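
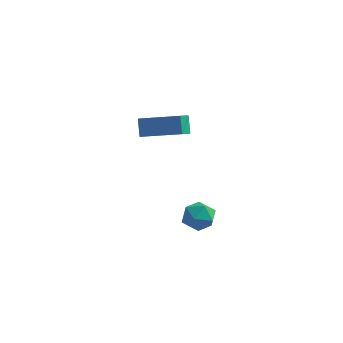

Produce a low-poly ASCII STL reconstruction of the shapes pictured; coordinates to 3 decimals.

solid 
facet normal -0.287 0.421 0.860
outer loop
vertex -5.015 2.359 -0.386
vertex -3.063 2.539 0.177
vertex -4.981 3.118 -0.746
endloop
endfacet
facet normal -0.957 -0.088 -0.276
outer loop
vertex -4.697 2.701 -1.597
vertex -5.015 2.359 -0.386
vertex -4.981 3.118 -0.746
endloop
endfacet
facet normal -0.287 0.421 0.860
outer loop
vertex -4.981 3.118 -0.746
vertex -3.063 2.539 0.177
vertex -3.029 3.298 -0.183
endloop
endfacet
facet normal 0.040 0.903 -0.429
outer loop
vertex -3.029 3.298 -0.183
vertex -4.697 2.701 -1.597
vertex -4.981 3.118 -0.746
endloop
endfacet
facet normal -0.040 -0.903 0.429
outer loop
vertex -5.015 2.359 -0.386
vertex -2.779 2.122 -0.674
vertex -3.063 2.539 0.177
endloop
endfacet
facet normal -0.957 -0.088 -0.276
outer loop
vertex -4.731 1.942 -1.237
vertex -5.015 2.359 -0.386
vertex -4.697 2.701 -1.597
endloop
endfacet
facet normal -0.040 -0.903 0.429
outer loop
vertex -4.731 1.942 -1.237
vertex -2.779 2.122 -0.674
vertex -5.015 2.359 -0.386
endloop
endfacet
facet normal 0.957 0.088 0.276
outer loop
vertex -3.063 2.539 0.177
vertex -2.779 2.122 -0.674
vertex -3.029 3.298 -0.183
endloop
endfacet
facet normal 0.040 0.903 -0.429
outer loop
vertex -2.745 2.881 -1.034
vertex -4.697 2.701 -1.597
vertex -3.029 3.298 -0.183
endloop
endfacet
facet normal 0.957 0.088 0.276
outer loop
vertex -3.029 3.298 -0.183
vertex -2.779 2.122 -0.674
vertex -2.745 2.881 -1.034
endloop
endfacet
facet normal 0.287 -0.421 -0.860
outer loop
vertex -2.745 2.881 -1.034
vertex -4.731 1.942 -1.237
vertex -4.697 2.701 -1.597
endloop
endfacet
facet normal 0.287 -0.421 -0.860
outer loop
vertex -2.779 2.122 -0.674
vertex -4.731 1.942 -1.237
vertex -2.745 2.881 -1.034
endloop
endfacet
facet normal -0.587 0.806 0.075
outer loop
vertex 0.218 -2.346 -2.226
vertex -0.383 -2.804 -2.0
vertex 0.105 -2.499 -1.461
endloop
endfacet
facet normal 0.094 0.973 0.209
outer loop
vertex 0.218 -2.346 -2.226
vertex 0.105 -2.499 -1.461
vertex 0.834 -2.505 -1.761
endloop
endfacet
facet normal 0.481 0.798 -0.364
outer loop
vertex 0.218 -2.346 -2.226
vertex 0.834 -2.505 -1.761
vertex 0.798 -2.814 -2.485
endloop
endfacet
facet normal 0.040 0.521 -0.853
outer loop
vertex 0.218 -2.346 -2.226
vertex 0.798 -2.814 -2.485
vertex 0.046 -2.999 -2.633
endloop
endfacet
facet normal -0.620 0.526 -0.582
outer loop
vertex 0.218 -2.346 -2.226
vertex 0.046 -2.999 -2.633
vertex -0.383 -2.804 -2.0
endloop
endfacet
facet normal 0.316 0.574 0.756
outer loop
vertex 0.834 -2.505 -1.761
vertex 0.105 -2.499 -1.461
vertex 0.614 -3.061 -1.247
endloop
endfacet
facet normal -0.785 0.303 0.540
outer loop
vertex 0.105 -2.499 -1.461
vertex -0.383 -2.804 -2.0
vertex -0.138 -3.246 -1.395
endloop
endfacet
facet normal -0.839 -0.151 -0.522
outer loop
vertex -0.383 -2.804 -2.0
vertex 0.046 -2.999 -2.633
vertex -0.174 -3.555 -2.119
endloop
endfacet
facet normal 0.228 -0.159 -0.961
outer loop
vertex 0.046 -2.999 -2.633
vertex 0.798 -2.814 -2.485
vertex 0.555 -3.561 -2.419
endloop
endfacet
facet normal 0.942 0.289 -0.170
outer loop
vertex 0.798 -2.814 -2.485
vertex 0.834 -2.505 -1.761
vertex 1.043 -3.256 -1.88
endloop
endfacet
facet normal -0.040 -0.521 0.853
outer loop
vertex 0.442 -3.714 -1.654
vertex 0.614 -3.061 -1.247
vertex -0.138 -3.246 -1.395
endloop
endfacet
facet normal -0.481 -0.798 0.364
outer loop
vertex 0.442 -3.714 -1.654
vertex -0.138 -3.246 -1.395
vertex -0.174 -3.555 -2.119
endloop
endfacet
facet normal -0.094 -0.973 -0.209
outer loop
vertex 0.442 -3.714 -1.654
vertex -0.174 -3.555 -2.119
vertex 0.555 -3.561 -2.419
endloop
endfacet
facet normal 0.587 -0.806 -0.075
outer loop
vertex 0.442 -3.714 -1.654
vertex 0.555 -3.561 -2.419
vertex 1.043 -3.256 -1.88
endloop
endfacet
facet normal 0.620 -0.526 0.582
outer loop
vertex 0.442 -3.714 -1.654
vertex 1.043 -3.256 -1.88
vertex 0.614 -3.061 -1.247
endloop
endfacet
facet normal -0.228 0.159 0.961
outer loop
vertex -0.138 -3.246 -1.395
vertex 0.614 -3.061 -1.247
vertex 0.105 -2.499 -1.461
endloop
endfacet
facet normal -0.942 -0.289 0.170
outer loop
vertex -0.174 -3.555 -2.119
vertex -0.138 -3.246 -1.395
vertex -0.383 -2.804 -2.0
endloop
endfacet
facet normal -0.316 -0.574 -0.756
outer loop
vertex 0.555 -3.561 -2.419
vertex -0.174 -3.555 -2.119
vertex 0.046 -2.999 -2.633
endloop
endfacet
facet normal 0.785 -0.303 -0.540
outer loop
vertex 1.043 -3.256 -1.88
vertex 0.555 -3.561 -2.419
vertex 0.798 -2.814 -2.485
endloop
endfacet
facet normal 0.839 0.151 0.522
outer loop
vertex 0.614 -3.061 -1.247
vertex 1.043 -3.256 -1.88
vertex 0.834 -2.505 -1.761
endloop
endfacet

endsolid


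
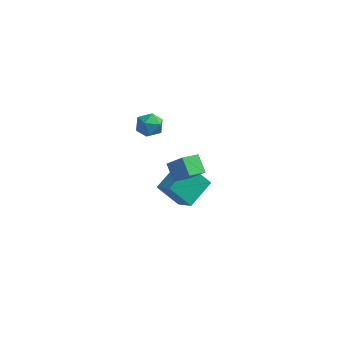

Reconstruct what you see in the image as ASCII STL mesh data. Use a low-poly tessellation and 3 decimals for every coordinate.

solid 
facet normal -0.719 0.038 0.694
outer loop
vertex -1.12 2.164 -3.057
vertex -0.365 3.895 -2.369
vertex -2.126 3.035 -4.147
endloop
endfacet
facet normal -0.375 -0.861 -0.342
outer loop
vertex -0.795 2.965 -5.431
vertex -1.12 2.164 -3.057
vertex -2.126 3.035 -4.147
endloop
endfacet
facet normal -0.719 0.038 0.694
outer loop
vertex -2.126 3.035 -4.147
vertex -0.365 3.895 -2.369
vertex -1.37 4.767 -3.459
endloop
endfacet
facet normal -0.585 0.507 -0.634
outer loop
vertex -1.37 4.767 -3.459
vertex -0.795 2.965 -5.431
vertex -2.126 3.035 -4.147
endloop
endfacet
facet normal 0.585 -0.507 0.634
outer loop
vertex -1.12 2.164 -3.057
vertex 0.966 3.825 -3.653
vertex -0.365 3.895 -2.369
endloop
endfacet
facet normal -0.376 -0.861 -0.342
outer loop
vertex 0.21 2.093 -4.341
vertex -1.12 2.164 -3.057
vertex -0.795 2.965 -5.431
endloop
endfacet
facet normal 0.585 -0.507 0.634
outer loop
vertex 0.21 2.093 -4.341
vertex 0.966 3.825 -3.653
vertex -1.12 2.164 -3.057
endloop
endfacet
facet normal 0.376 0.861 0.343
outer loop
vertex -0.365 3.895 -2.369
vertex 0.966 3.825 -3.653
vertex -1.37 4.767 -3.459
endloop
endfacet
facet normal -0.585 0.507 -0.634
outer loop
vertex -0.04 4.696 -4.743
vertex -0.795 2.965 -5.431
vertex -1.37 4.767 -3.459
endloop
endfacet
facet normal 0.376 0.861 0.342
outer loop
vertex -1.37 4.767 -3.459
vertex 0.966 3.825 -3.653
vertex -0.04 4.696 -4.743
endloop
endfacet
facet normal 0.719 -0.038 -0.694
outer loop
vertex -0.04 4.696 -4.743
vertex 0.21 2.093 -4.341
vertex -0.795 2.965 -5.431
endloop
endfacet
facet normal 0.719 -0.038 -0.694
outer loop
vertex 0.966 3.825 -3.653
vertex 0.21 2.093 -4.341
vertex -0.04 4.696 -4.743
endloop
endfacet
facet normal -0.506 0.644 0.574
outer loop
vertex 0.198 0.05 2.531
vertex 0.869 1.028 2.025
vertex -0.731 0.184 1.561
endloop
endfacet
facet normal -0.520 -0.759 0.393
outer loop
vertex -0.109 -0.608 0.855
vertex 0.198 0.05 2.531
vertex -0.731 0.184 1.561
endloop
endfacet
facet normal -0.506 0.644 0.574
outer loop
vertex -0.731 0.184 1.561
vertex 0.869 1.028 2.025
vertex -0.06 1.163 1.054
endloop
endfacet
facet normal -0.688 0.100 -0.718
outer loop
vertex -0.06 1.163 1.054
vertex -0.109 -0.608 0.855
vertex -0.731 0.184 1.561
endloop
endfacet
facet normal 0.688 -0.100 0.719
outer loop
vertex 0.198 0.05 2.531
vertex 1.491 0.236 1.319
vertex 0.869 1.028 2.025
endloop
endfacet
facet normal -0.521 -0.758 0.393
outer loop
vertex 0.82 -0.743 1.826
vertex 0.198 0.05 2.531
vertex -0.109 -0.608 0.855
endloop
endfacet
facet normal 0.688 -0.099 0.719
outer loop
vertex 0.82 -0.743 1.826
vertex 1.491 0.236 1.319
vertex 0.198 0.05 2.531
endloop
endfacet
facet normal 0.520 0.758 -0.392
outer loop
vertex 0.869 1.028 2.025
vertex 1.491 0.236 1.319
vertex -0.06 1.163 1.054
endloop
endfacet
facet normal -0.688 0.100 -0.719
outer loop
vertex 0.562 0.37 0.349
vertex -0.109 -0.608 0.855
vertex -0.06 1.163 1.054
endloop
endfacet
facet normal 0.520 0.758 -0.394
outer loop
vertex -0.06 1.163 1.054
vertex 1.491 0.236 1.319
vertex 0.562 0.37 0.349
endloop
endfacet
facet normal 0.506 -0.644 -0.574
outer loop
vertex 0.562 0.37 0.349
vertex 0.82 -0.743 1.826
vertex -0.109 -0.608 0.855
endloop
endfacet
facet normal 0.506 -0.644 -0.574
outer loop
vertex 1.491 0.236 1.319
vertex 0.82 -0.743 1.826
vertex 0.562 0.37 0.349
endloop
endfacet
facet normal -0.418 0.766 -0.489
outer loop
vertex -2.011 2.169 2.735
vertex -2.823 1.864 2.951
vertex -2.403 2.438 3.492
endloop
endfacet
facet normal 0.218 0.950 -0.225
outer loop
vertex -2.011 2.169 2.735
vertex -2.403 2.438 3.492
vertex -1.532 2.237 3.487
endloop
endfacet
facet normal 0.707 0.504 -0.496
outer loop
vertex -2.011 2.169 2.735
vertex -1.532 2.237 3.487
vertex -1.414 1.537 2.943
endloop
endfacet
facet normal 0.371 0.046 -0.927
outer loop
vertex -2.011 2.169 2.735
vertex -1.414 1.537 2.943
vertex -2.212 1.307 2.612
endloop
endfacet
facet normal -0.323 0.207 -0.923
outer loop
vertex -2.011 2.169 2.735
vertex -2.212 1.307 2.612
vertex -2.823 1.864 2.951
endloop
endfacet
facet normal 0.200 0.853 0.482
outer loop
vertex -1.532 2.237 3.487
vertex -2.403 2.438 3.492
vertex -2.048 1.973 4.168
endloop
endfacet
facet normal -0.830 0.556 0.054
outer loop
vertex -2.403 2.438 3.492
vertex -2.823 1.864 2.951
vertex -2.846 1.743 3.837
endloop
endfacet
facet normal -0.677 -0.348 -0.648
outer loop
vertex -2.823 1.864 2.951
vertex -2.212 1.307 2.612
vertex -2.728 1.043 3.293
endloop
endfacet
facet normal 0.447 -0.610 -0.654
outer loop
vertex -2.212 1.307 2.612
vertex -1.414 1.537 2.943
vertex -1.857 0.842 3.288
endloop
endfacet
facet normal 0.990 0.133 0.044
outer loop
vertex -1.414 1.537 2.943
vertex -1.532 2.237 3.487
vertex -1.437 1.416 3.829
endloop
endfacet
facet normal -0.371 -0.046 0.927
outer loop
vertex -2.249 1.111 4.045
vertex -2.048 1.973 4.168
vertex -2.846 1.743 3.837
endloop
endfacet
facet normal -0.707 -0.504 0.496
outer loop
vertex -2.249 1.111 4.045
vertex -2.846 1.743 3.837
vertex -2.728 1.043 3.293
endloop
endfacet
facet normal -0.218 -0.950 0.225
outer loop
vertex -2.249 1.111 4.045
vertex -2.728 1.043 3.293
vertex -1.857 0.842 3.288
endloop
endfacet
facet normal 0.418 -0.766 0.489
outer loop
vertex -2.249 1.111 4.045
vertex -1.857 0.842 3.288
vertex -1.437 1.416 3.829
endloop
endfacet
facet normal 0.323 -0.207 0.923
outer loop
vertex -2.249 1.111 4.045
vertex -1.437 1.416 3.829
vertex -2.048 1.973 4.168
endloop
endfacet
facet normal -0.447 0.610 0.654
outer loop
vertex -2.846 1.743 3.837
vertex -2.048 1.973 4.168
vertex -2.403 2.438 3.492
endloop
endfacet
facet normal -0.990 -0.133 -0.044
outer loop
vertex -2.728 1.043 3.293
vertex -2.846 1.743 3.837
vertex -2.823 1.864 2.951
endloop
endfacet
facet normal -0.200 -0.853 -0.482
outer loop
vertex -1.857 0.842 3.288
vertex -2.728 1.043 3.293
vertex -2.212 1.307 2.612
endloop
endfacet
facet normal 0.830 -0.556 -0.054
outer loop
vertex -1.437 1.416 3.829
vertex -1.857 0.842 3.288
vertex -1.414 1.537 2.943
endloop
endfacet
facet normal 0.677 0.348 0.648
outer loop
vertex -2.048 1.973 4.168
vertex -1.437 1.416 3.829
vertex -1.532 2.237 3.487
endloop
endfacet

endsolid


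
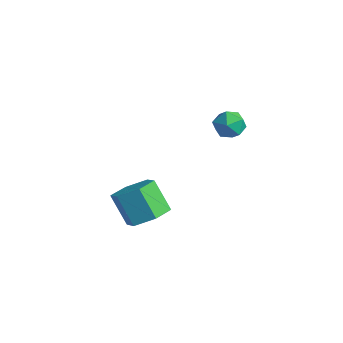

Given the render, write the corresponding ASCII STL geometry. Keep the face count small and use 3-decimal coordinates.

solid 
facet normal 0.586 0.057 -0.808
outer loop
vertex 0.443 -1.446 -2.507
vertex -0.043 -2.05 -2.902
vertex -0.242 -1.208 -2.987
endloop
endfacet
facet normal 0.190 0.960 0.206
outer loop
vertex 0.443 -1.446 -2.507
vertex -0.242 -1.208 -2.987
vertex -0.371 -1.526 -1.383
endloop
endfacet
facet normal 0.191 0.960 0.206
outer loop
vertex -0.371 -1.526 -1.383
vertex -0.242 -1.208 -2.987
vertex -1.056 -1.287 -1.863
endloop
endfacet
facet normal -0.586 -0.057 0.808
outer loop
vertex -0.371 -1.526 -1.383
vertex -1.056 -1.287 -1.863
vertex -0.857 -2.13 -1.778
endloop
endfacet
facet normal 0.586 0.057 -0.808
outer loop
vertex -0.242 -1.208 -2.987
vertex -0.043 -2.05 -2.902
vertex -0.728 -1.812 -3.382
endloop
endfacet
facet normal -0.587 0.718 -0.375
outer loop
vertex -0.242 -1.208 -2.987
vertex -0.728 -1.812 -3.382
vertex -1.056 -1.287 -1.863
endloop
endfacet
facet normal -0.587 0.718 -0.375
outer loop
vertex -1.056 -1.287 -1.863
vertex -0.728 -1.812 -3.382
vertex -1.542 -1.891 -2.258
endloop
endfacet
facet normal -0.586 -0.057 0.808
outer loop
vertex -1.056 -1.287 -1.863
vertex -1.542 -1.891 -2.258
vertex -0.857 -2.13 -1.778
endloop
endfacet
facet normal 0.586 0.057 -0.808
outer loop
vertex -0.728 -1.812 -3.382
vertex -0.043 -2.05 -2.902
vertex -0.529 -2.654 -3.297
endloop
endfacet
facet normal -0.778 -0.242 -0.580
outer loop
vertex -0.728 -1.812 -3.382
vertex -0.529 -2.654 -3.297
vertex -1.542 -1.891 -2.258
endloop
endfacet
facet normal -0.778 -0.242 -0.580
outer loop
vertex -1.542 -1.891 -2.258
vertex -0.529 -2.654 -3.297
vertex -1.343 -2.734 -2.173
endloop
endfacet
facet normal -0.586 -0.057 0.808
outer loop
vertex -1.542 -1.891 -2.258
vertex -1.343 -2.734 -2.173
vertex -0.857 -2.13 -1.778
endloop
endfacet
facet normal 0.586 0.057 -0.808
outer loop
vertex -0.529 -2.654 -3.297
vertex -0.043 -2.05 -2.902
vertex 0.156 -2.893 -2.817
endloop
endfacet
facet normal -0.190 -0.960 -0.206
outer loop
vertex -0.529 -2.654 -3.297
vertex 0.156 -2.893 -2.817
vertex -1.343 -2.734 -2.173
endloop
endfacet
facet normal -0.190 -0.960 -0.205
outer loop
vertex -1.343 -2.734 -2.173
vertex 0.156 -2.893 -2.817
vertex -0.658 -2.972 -1.693
endloop
endfacet
facet normal -0.586 -0.057 0.808
outer loop
vertex -1.343 -2.734 -2.173
vertex -0.658 -2.972 -1.693
vertex -0.857 -2.13 -1.778
endloop
endfacet
facet normal 0.586 0.057 -0.808
outer loop
vertex 0.156 -2.893 -2.817
vertex -0.043 -2.05 -2.902
vertex 0.642 -2.289 -2.422
endloop
endfacet
facet normal 0.587 -0.718 0.375
outer loop
vertex 0.156 -2.893 -2.817
vertex 0.642 -2.289 -2.422
vertex -0.658 -2.972 -1.693
endloop
endfacet
facet normal 0.587 -0.718 0.375
outer loop
vertex -0.658 -2.972 -1.693
vertex 0.642 -2.289 -2.422
vertex -0.172 -2.368 -1.298
endloop
endfacet
facet normal -0.586 -0.057 0.808
outer loop
vertex -0.658 -2.972 -1.693
vertex -0.172 -2.368 -1.298
vertex -0.857 -2.13 -1.778
endloop
endfacet
facet normal 0.586 0.057 -0.808
outer loop
vertex 0.642 -2.289 -2.422
vertex -0.043 -2.05 -2.902
vertex 0.443 -1.446 -2.507
endloop
endfacet
facet normal 0.778 0.242 0.580
outer loop
vertex 0.642 -2.289 -2.422
vertex 0.443 -1.446 -2.507
vertex -0.172 -2.368 -1.298
endloop
endfacet
facet normal 0.778 0.242 0.580
outer loop
vertex -0.172 -2.368 -1.298
vertex 0.443 -1.446 -2.507
vertex -0.371 -1.526 -1.383
endloop
endfacet
facet normal -0.586 -0.057 0.808
outer loop
vertex -0.172 -2.368 -1.298
vertex -0.371 -1.526 -1.383
vertex -0.857 -2.13 -1.778
endloop
endfacet
facet normal -0.728 0.681 0.082
outer loop
vertex 1.191 0.663 1.497
vertex 0.927 0.32 1.998
vertex 1.379 0.789 2.119
endloop
endfacet
facet normal -0.128 0.979 -0.160
outer loop
vertex 1.191 0.663 1.497
vertex 1.379 0.789 2.119
vertex 1.83 0.769 1.635
endloop
endfacet
facet normal 0.058 0.645 -0.762
outer loop
vertex 1.191 0.663 1.497
vertex 1.83 0.769 1.635
vertex 1.658 0.287 1.214
endloop
endfacet
facet normal -0.428 0.141 -0.893
outer loop
vertex 1.191 0.663 1.497
vertex 1.658 0.287 1.214
vertex 1.099 0.01 1.438
endloop
endfacet
facet normal -0.914 0.162 -0.371
outer loop
vertex 1.191 0.663 1.497
vertex 1.099 0.01 1.438
vertex 0.927 0.32 1.998
endloop
endfacet
facet normal 0.386 0.864 0.324
outer loop
vertex 1.83 0.769 1.635
vertex 1.379 0.789 2.119
vertex 1.961 0.49 2.222
endloop
endfacet
facet normal -0.587 0.382 0.714
outer loop
vertex 1.379 0.789 2.119
vertex 0.927 0.32 1.998
vertex 1.402 0.213 2.446
endloop
endfacet
facet normal -0.889 -0.458 -0.019
outer loop
vertex 0.927 0.32 1.998
vertex 1.099 0.01 1.438
vertex 1.23 -0.269 2.025
endloop
endfacet
facet normal -0.101 -0.494 -0.863
outer loop
vertex 1.099 0.01 1.438
vertex 1.658 0.287 1.214
vertex 1.681 -0.289 1.541
endloop
endfacet
facet normal 0.687 0.323 -0.651
outer loop
vertex 1.658 0.287 1.214
vertex 1.83 0.769 1.635
vertex 2.133 0.18 1.662
endloop
endfacet
facet normal 0.428 -0.141 0.893
outer loop
vertex 1.869 -0.163 2.163
vertex 1.961 0.49 2.222
vertex 1.402 0.213 2.446
endloop
endfacet
facet normal -0.058 -0.645 0.762
outer loop
vertex 1.869 -0.163 2.163
vertex 1.402 0.213 2.446
vertex 1.23 -0.269 2.025
endloop
endfacet
facet normal 0.128 -0.979 0.160
outer loop
vertex 1.869 -0.163 2.163
vertex 1.23 -0.269 2.025
vertex 1.681 -0.289 1.541
endloop
endfacet
facet normal 0.728 -0.681 -0.082
outer loop
vertex 1.869 -0.163 2.163
vertex 1.681 -0.289 1.541
vertex 2.133 0.18 1.662
endloop
endfacet
facet normal 0.914 -0.162 0.371
outer loop
vertex 1.869 -0.163 2.163
vertex 2.133 0.18 1.662
vertex 1.961 0.49 2.222
endloop
endfacet
facet normal 0.101 0.494 0.863
outer loop
vertex 1.402 0.213 2.446
vertex 1.961 0.49 2.222
vertex 1.379 0.789 2.119
endloop
endfacet
facet normal -0.687 -0.323 0.651
outer loop
vertex 1.23 -0.269 2.025
vertex 1.402 0.213 2.446
vertex 0.927 0.32 1.998
endloop
endfacet
facet normal -0.386 -0.864 -0.324
outer loop
vertex 1.681 -0.289 1.541
vertex 1.23 -0.269 2.025
vertex 1.099 0.01 1.438
endloop
endfacet
facet normal 0.587 -0.382 -0.714
outer loop
vertex 2.133 0.18 1.662
vertex 1.681 -0.289 1.541
vertex 1.658 0.287 1.214
endloop
endfacet
facet normal 0.889 0.458 0.019
outer loop
vertex 1.961 0.49 2.222
vertex 2.133 0.18 1.662
vertex 1.83 0.769 1.635
endloop
endfacet

endsolid


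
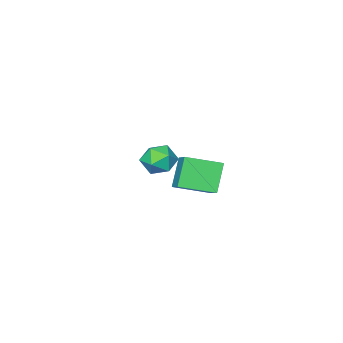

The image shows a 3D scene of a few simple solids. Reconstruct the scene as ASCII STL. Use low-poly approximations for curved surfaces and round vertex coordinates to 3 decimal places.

solid 
facet normal -0.774 0.585 -0.243
outer loop
vertex 2.297 3.665 3.519
vertex 2.913 4.808 4.309
vertex 3.072 4.148 2.217
endloop
endfacet
facet normal -0.406 -0.752 -0.520
outer loop
vertex 4.387 3.152 2.631
vertex 2.297 3.665 3.519
vertex 3.072 4.148 2.217
endloop
endfacet
facet normal -0.773 0.586 -0.243
outer loop
vertex 3.072 4.148 2.217
vertex 2.913 4.808 4.309
vertex 3.688 5.29 3.007
endloop
endfacet
facet normal 0.488 0.303 -0.819
outer loop
vertex 3.688 5.29 3.007
vertex 4.387 3.152 2.631
vertex 3.072 4.148 2.217
endloop
endfacet
facet normal -0.487 -0.303 0.819
outer loop
vertex 2.297 3.665 3.519
vertex 4.228 3.812 4.723
vertex 2.913 4.808 4.309
endloop
endfacet
facet normal -0.405 -0.752 -0.520
outer loop
vertex 3.612 2.67 3.933
vertex 2.297 3.665 3.519
vertex 4.387 3.152 2.631
endloop
endfacet
facet normal -0.487 -0.303 0.819
outer loop
vertex 3.612 2.67 3.933
vertex 4.228 3.812 4.723
vertex 2.297 3.665 3.519
endloop
endfacet
facet normal 0.406 0.752 0.520
outer loop
vertex 2.913 4.808 4.309
vertex 4.228 3.812 4.723
vertex 3.688 5.29 3.007
endloop
endfacet
facet normal 0.487 0.303 -0.819
outer loop
vertex 5.003 4.295 3.421
vertex 4.387 3.152 2.631
vertex 3.688 5.29 3.007
endloop
endfacet
facet normal 0.405 0.752 0.520
outer loop
vertex 3.688 5.29 3.007
vertex 4.228 3.812 4.723
vertex 5.003 4.295 3.421
endloop
endfacet
facet normal 0.773 -0.585 0.244
outer loop
vertex 5.003 4.295 3.421
vertex 3.612 2.67 3.933
vertex 4.387 3.152 2.631
endloop
endfacet
facet normal 0.773 -0.585 0.243
outer loop
vertex 4.228 3.812 4.723
vertex 3.612 2.67 3.933
vertex 5.003 4.295 3.421
endloop
endfacet
facet normal -0.319 0.943 0.097
outer loop
vertex 1.708 -0.378 0.962
vertex 0.887 -0.692 1.313
vertex 1.611 -0.507 1.894
endloop
endfacet
facet normal 0.391 0.905 0.166
outer loop
vertex 1.708 -0.378 0.962
vertex 1.611 -0.507 1.894
vertex 2.409 -0.772 1.461
endloop
endfacet
facet normal 0.655 0.620 -0.431
outer loop
vertex 1.708 -0.378 0.962
vertex 2.409 -0.772 1.461
vertex 2.179 -1.12 0.611
endloop
endfacet
facet normal 0.109 0.481 -0.870
outer loop
vertex 1.708 -0.378 0.962
vertex 2.179 -1.12 0.611
vertex 1.238 -1.071 0.52
endloop
endfacet
facet normal -0.492 0.680 -0.543
outer loop
vertex 1.708 -0.378 0.962
vertex 1.238 -1.071 0.52
vertex 0.887 -0.692 1.313
endloop
endfacet
facet normal 0.537 0.462 0.706
outer loop
vertex 2.409 -0.772 1.461
vertex 1.611 -0.507 1.894
vertex 2.022 -1.329 2.12
endloop
endfacet
facet normal -0.611 0.523 0.595
outer loop
vertex 1.611 -0.507 1.894
vertex 0.887 -0.692 1.313
vertex 1.081 -1.28 2.029
endloop
endfacet
facet normal -0.892 0.098 -0.441
outer loop
vertex 0.887 -0.692 1.313
vertex 1.238 -1.071 0.52
vertex 0.851 -1.628 1.179
endloop
endfacet
facet normal 0.082 -0.226 -0.971
outer loop
vertex 1.238 -1.071 0.52
vertex 2.179 -1.12 0.611
vertex 1.649 -1.893 0.746
endloop
endfacet
facet normal 0.965 0.000 -0.261
outer loop
vertex 2.179 -1.12 0.611
vertex 2.409 -0.772 1.461
vertex 2.373 -1.708 1.327
endloop
endfacet
facet normal -0.109 -0.481 0.870
outer loop
vertex 1.552 -2.022 1.678
vertex 2.022 -1.329 2.12
vertex 1.081 -1.28 2.029
endloop
endfacet
facet normal -0.655 -0.620 0.431
outer loop
vertex 1.552 -2.022 1.678
vertex 1.081 -1.28 2.029
vertex 0.851 -1.628 1.179
endloop
endfacet
facet normal -0.391 -0.905 -0.166
outer loop
vertex 1.552 -2.022 1.678
vertex 0.851 -1.628 1.179
vertex 1.649 -1.893 0.746
endloop
endfacet
facet normal 0.319 -0.943 -0.097
outer loop
vertex 1.552 -2.022 1.678
vertex 1.649 -1.893 0.746
vertex 2.373 -1.708 1.327
endloop
endfacet
facet normal 0.492 -0.680 0.543
outer loop
vertex 1.552 -2.022 1.678
vertex 2.373 -1.708 1.327
vertex 2.022 -1.329 2.12
endloop
endfacet
facet normal -0.082 0.226 0.971
outer loop
vertex 1.081 -1.28 2.029
vertex 2.022 -1.329 2.12
vertex 1.611 -0.507 1.894
endloop
endfacet
facet normal -0.965 -0.000 0.261
outer loop
vertex 0.851 -1.628 1.179
vertex 1.081 -1.28 2.029
vertex 0.887 -0.692 1.313
endloop
endfacet
facet normal -0.537 -0.462 -0.706
outer loop
vertex 1.649 -1.893 0.746
vertex 0.851 -1.628 1.179
vertex 1.238 -1.071 0.52
endloop
endfacet
facet normal 0.611 -0.523 -0.595
outer loop
vertex 2.373 -1.708 1.327
vertex 1.649 -1.893 0.746
vertex 2.179 -1.12 0.611
endloop
endfacet
facet normal 0.892 -0.098 0.441
outer loop
vertex 2.022 -1.329 2.12
vertex 2.373 -1.708 1.327
vertex 2.409 -0.772 1.461
endloop
endfacet

endsolid


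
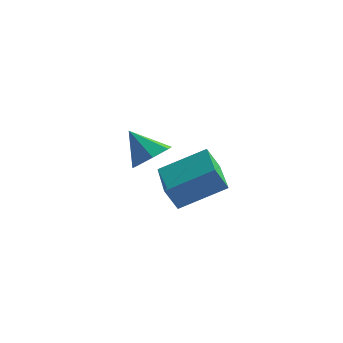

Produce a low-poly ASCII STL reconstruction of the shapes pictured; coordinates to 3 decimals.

solid 
facet normal -0.833 -0.298 -0.466
outer loop
vertex 0.154 -4.767 2.988
vertex -0.531 -2.813 2.962
vertex 0.567 -4.633 2.165
endloop
endfacet
facet normal 0.331 -0.944 0.012
outer loop
vertex 2.091 -4.087 3.018
vertex 0.154 -4.767 2.988
vertex 0.567 -4.633 2.165
endloop
endfacet
facet normal -0.833 -0.298 -0.466
outer loop
vertex 0.567 -4.633 2.165
vertex -0.531 -2.813 2.962
vertex -0.118 -2.679 2.139
endloop
endfacet
facet normal 0.444 0.144 -0.885
outer loop
vertex -0.118 -2.679 2.139
vertex 2.091 -4.087 3.018
vertex 0.567 -4.633 2.165
endloop
endfacet
facet normal -0.444 -0.144 0.885
outer loop
vertex 0.154 -4.767 2.988
vertex 0.993 -2.267 3.815
vertex -0.531 -2.813 2.962
endloop
endfacet
facet normal 0.331 -0.944 0.012
outer loop
vertex 1.678 -4.221 3.841
vertex 0.154 -4.767 2.988
vertex 2.091 -4.087 3.018
endloop
endfacet
facet normal -0.444 -0.144 0.885
outer loop
vertex 1.678 -4.221 3.841
vertex 0.993 -2.267 3.815
vertex 0.154 -4.767 2.988
endloop
endfacet
facet normal -0.331 0.944 -0.012
outer loop
vertex -0.531 -2.813 2.962
vertex 0.993 -2.267 3.815
vertex -0.118 -2.679 2.139
endloop
endfacet
facet normal 0.444 0.144 -0.885
outer loop
vertex 1.406 -2.133 2.992
vertex 2.091 -4.087 3.018
vertex -0.118 -2.679 2.139
endloop
endfacet
facet normal -0.331 0.944 -0.012
outer loop
vertex -0.118 -2.679 2.139
vertex 0.993 -2.267 3.815
vertex 1.406 -2.133 2.992
endloop
endfacet
facet normal 0.833 0.298 0.466
outer loop
vertex 1.406 -2.133 2.992
vertex 1.678 -4.221 3.841
vertex 2.091 -4.087 3.018
endloop
endfacet
facet normal 0.833 0.298 0.466
outer loop
vertex 0.993 -2.267 3.815
vertex 1.678 -4.221 3.841
vertex 1.406 -2.133 2.992
endloop
endfacet
facet normal 0.628 -0.198 -0.753
outer loop
vertex -0.791 -0.189 2.675
vertex -1.401 -0.022 2.122
vertex -0.837 0.504 2.454
endloop
endfacet
facet normal 0.392 0.303 0.869
outer loop
vertex -0.791 -0.189 2.675
vertex -0.837 0.504 2.454
vertex -2.299 0.262 3.198
endloop
endfacet
facet normal 0.628 -0.199 -0.752
outer loop
vertex -0.837 0.504 2.454
vertex -1.401 -0.022 2.122
vertex -1.307 0.801 1.983
endloop
endfacet
facet normal 0.091 0.881 0.465
outer loop
vertex -0.837 0.504 2.454
vertex -1.307 0.801 1.983
vertex -2.299 0.262 3.198
endloop
endfacet
facet normal 0.628 -0.199 -0.753
outer loop
vertex -1.307 0.801 1.983
vertex -1.401 -0.022 2.122
vertex -1.848 0.478 1.617
endloop
endfacet
facet normal -0.500 0.866 -0.024
outer loop
vertex -1.307 0.801 1.983
vertex -1.848 0.478 1.617
vertex -2.299 0.262 3.198
endloop
endfacet
facet normal 0.628 -0.198 -0.752
outer loop
vertex -1.848 0.478 1.617
vertex -1.401 -0.022 2.122
vertex -2.052 -0.222 1.631
endloop
endfacet
facet normal -0.935 0.268 -0.230
outer loop
vertex -1.848 0.478 1.617
vertex -2.052 -0.222 1.631
vertex -2.299 0.262 3.198
endloop
endfacet
facet normal 0.628 -0.199 -0.752
outer loop
vertex -2.052 -0.222 1.631
vertex -1.401 -0.022 2.122
vertex -1.766 -0.771 2.015
endloop
endfacet
facet normal -0.888 -0.461 0.002
outer loop
vertex -2.052 -0.222 1.631
vertex -1.766 -0.771 2.015
vertex -2.299 0.262 3.198
endloop
endfacet
facet normal 0.629 -0.199 -0.752
outer loop
vertex -1.766 -0.771 2.015
vertex -1.401 -0.022 2.122
vertex -1.205 -0.756 2.48
endloop
endfacet
facet normal -0.392 -0.773 0.498
outer loop
vertex -1.766 -0.771 2.015
vertex -1.205 -0.756 2.48
vertex -2.299 0.262 3.198
endloop
endfacet
facet normal 0.628 -0.199 -0.753
outer loop
vertex -1.205 -0.756 2.48
vertex -1.401 -0.022 2.122
vertex -0.791 -0.189 2.675
endloop
endfacet
facet normal 0.177 -0.433 0.884
outer loop
vertex -1.205 -0.756 2.48
vertex -0.791 -0.189 2.675
vertex -2.299 0.262 3.198
endloop
endfacet

endsolid


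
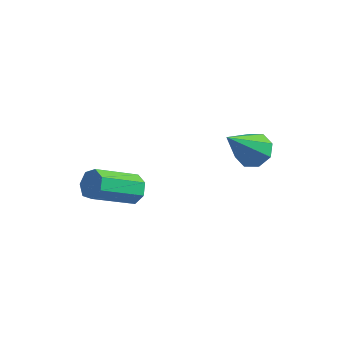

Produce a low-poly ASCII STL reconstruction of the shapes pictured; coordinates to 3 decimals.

solid 
facet normal 0.507 0.681 -0.529
outer loop
vertex 0.839 -2.674 -2.839
vertex 0.491 -2.741 -3.259
vertex 0.457 -2.389 -2.838
endloop
endfacet
facet normal 0.318 0.423 0.849
outer loop
vertex 0.839 -2.674 -2.839
vertex 0.457 -2.389 -2.838
vertex -0.023 -3.832 -1.94
endloop
endfacet
facet normal 0.317 0.423 0.849
outer loop
vertex -0.023 -3.832 -1.94
vertex 0.457 -2.389 -2.838
vertex -0.405 -3.546 -1.94
endloop
endfacet
facet normal -0.509 -0.679 0.529
outer loop
vertex -0.023 -3.832 -1.94
vertex -0.405 -3.546 -1.94
vertex -0.371 -3.899 -2.361
endloop
endfacet
facet normal 0.507 0.681 -0.528
outer loop
vertex 0.457 -2.389 -2.838
vertex 0.491 -2.741 -3.259
vertex 0.1 -2.369 -3.155
endloop
endfacet
facet normal -0.430 0.731 0.530
outer loop
vertex 0.457 -2.389 -2.838
vertex 0.1 -2.369 -3.155
vertex -0.405 -3.546 -1.94
endloop
endfacet
facet normal -0.429 0.731 0.530
outer loop
vertex -0.405 -3.546 -1.94
vertex 0.1 -2.369 -3.155
vertex -0.762 -3.526 -2.256
endloop
endfacet
facet normal -0.507 -0.680 0.529
outer loop
vertex -0.405 -3.546 -1.94
vertex -0.762 -3.526 -2.256
vertex -0.371 -3.899 -2.361
endloop
endfacet
facet normal 0.507 0.681 -0.528
outer loop
vertex 0.1 -2.369 -3.155
vertex 0.491 -2.741 -3.259
vertex 0.038 -2.629 -3.55
endloop
endfacet
facet normal -0.852 0.489 -0.188
outer loop
vertex 0.1 -2.369 -3.155
vertex 0.038 -2.629 -3.55
vertex -0.762 -3.526 -2.256
endloop
endfacet
facet normal -0.852 0.488 -0.189
outer loop
vertex -0.762 -3.526 -2.256
vertex 0.038 -2.629 -3.55
vertex -0.824 -3.787 -2.651
endloop
endfacet
facet normal -0.507 -0.680 0.529
outer loop
vertex -0.762 -3.526 -2.256
vertex -0.824 -3.787 -2.651
vertex -0.371 -3.899 -2.361
endloop
endfacet
facet normal 0.508 0.680 -0.529
outer loop
vertex 0.038 -2.629 -3.55
vertex 0.491 -2.741 -3.259
vertex 0.317 -2.974 -3.726
endloop
endfacet
facet normal -0.633 -0.122 -0.764
outer loop
vertex 0.038 -2.629 -3.55
vertex 0.317 -2.974 -3.726
vertex -0.824 -3.787 -2.651
endloop
endfacet
facet normal -0.634 -0.121 -0.764
outer loop
vertex -0.824 -3.787 -2.651
vertex 0.317 -2.974 -3.726
vertex -0.545 -4.131 -2.828
endloop
endfacet
facet normal -0.506 -0.682 0.528
outer loop
vertex -0.824 -3.787 -2.651
vertex -0.545 -4.131 -2.828
vertex -0.371 -3.899 -2.361
endloop
endfacet
facet normal 0.506 0.681 -0.529
outer loop
vertex 0.317 -2.974 -3.726
vertex 0.491 -2.741 -3.259
vertex 0.727 -3.143 -3.551
endloop
endfacet
facet normal 0.063 -0.641 -0.765
outer loop
vertex 0.317 -2.974 -3.726
vertex 0.727 -3.143 -3.551
vertex -0.545 -4.131 -2.828
endloop
endfacet
facet normal 0.063 -0.641 -0.765
outer loop
vertex -0.545 -4.131 -2.828
vertex 0.727 -3.143 -3.551
vertex -0.135 -4.301 -2.652
endloop
endfacet
facet normal -0.509 -0.680 0.528
outer loop
vertex -0.545 -4.131 -2.828
vertex -0.135 -4.301 -2.652
vertex -0.371 -3.899 -2.361
endloop
endfacet
facet normal 0.507 0.681 -0.528
outer loop
vertex 0.727 -3.143 -3.551
vertex 0.491 -2.741 -3.259
vertex 0.96 -3.01 -3.156
endloop
endfacet
facet normal 0.711 -0.677 -0.191
outer loop
vertex 0.727 -3.143 -3.551
vertex 0.96 -3.01 -3.156
vertex -0.135 -4.301 -2.652
endloop
endfacet
facet normal 0.711 -0.677 -0.191
outer loop
vertex -0.135 -4.301 -2.652
vertex 0.96 -3.01 -3.156
vertex 0.098 -4.168 -2.257
endloop
endfacet
facet normal -0.508 -0.681 0.529
outer loop
vertex -0.135 -4.301 -2.652
vertex 0.098 -4.168 -2.257
vertex -0.371 -3.899 -2.361
endloop
endfacet
facet normal 0.507 0.681 -0.529
outer loop
vertex 0.96 -3.01 -3.156
vertex 0.491 -2.741 -3.259
vertex 0.839 -2.674 -2.839
endloop
endfacet
facet normal 0.824 -0.203 0.529
outer loop
vertex 0.96 -3.01 -3.156
vertex 0.839 -2.674 -2.839
vertex 0.098 -4.168 -2.257
endloop
endfacet
facet normal 0.824 -0.203 0.529
outer loop
vertex 0.098 -4.168 -2.257
vertex 0.839 -2.674 -2.839
vertex -0.023 -3.832 -1.94
endloop
endfacet
facet normal -0.508 -0.681 0.528
outer loop
vertex 0.098 -4.168 -2.257
vertex -0.023 -3.832 -1.94
vertex -0.371 -3.899 -2.361
endloop
endfacet
facet normal 0.231 0.611 -0.757
outer loop
vertex 4.027 -1.312 -1.878
vertex 3.641 -0.844 -1.618
vertex 4.277 -1.011 -1.559
endloop
endfacet
facet normal 0.720 -0.688 0.085
outer loop
vertex 4.027 -1.312 -1.878
vertex 4.277 -1.011 -1.559
vertex 3.219 -1.956 -0.242
endloop
endfacet
facet normal 0.231 0.611 -0.757
outer loop
vertex 4.277 -1.011 -1.559
vertex 3.641 -0.844 -1.618
vertex 4.155 -0.612 -1.274
endloop
endfacet
facet normal 0.820 -0.145 0.554
outer loop
vertex 4.277 -1.011 -1.559
vertex 4.155 -0.612 -1.274
vertex 3.219 -1.956 -0.242
endloop
endfacet
facet normal 0.231 0.611 -0.757
outer loop
vertex 4.155 -0.612 -1.274
vertex 3.641 -0.844 -1.618
vertex 3.732 -0.349 -1.191
endloop
endfacet
facet normal 0.395 0.370 0.841
outer loop
vertex 4.155 -0.612 -1.274
vertex 3.732 -0.349 -1.191
vertex 3.219 -1.956 -0.242
endloop
endfacet
facet normal 0.232 0.610 -0.757
outer loop
vertex 3.732 -0.349 -1.191
vertex 3.641 -0.844 -1.618
vertex 3.256 -0.375 -1.358
endloop
endfacet
facet normal -0.302 0.554 0.775
outer loop
vertex 3.732 -0.349 -1.191
vertex 3.256 -0.375 -1.358
vertex 3.219 -1.956 -0.242
endloop
endfacet
facet normal 0.233 0.611 -0.757
outer loop
vertex 3.256 -0.375 -1.358
vertex 3.641 -0.844 -1.618
vertex 3.006 -0.676 -1.678
endloop
endfacet
facet normal -0.868 0.300 0.396
outer loop
vertex 3.256 -0.375 -1.358
vertex 3.006 -0.676 -1.678
vertex 3.219 -1.956 -0.242
endloop
endfacet
facet normal 0.233 0.611 -0.756
outer loop
vertex 3.006 -0.676 -1.678
vertex 3.641 -0.844 -1.618
vertex 3.128 -1.075 -1.963
endloop
endfacet
facet normal -0.967 -0.243 -0.073
outer loop
vertex 3.006 -0.676 -1.678
vertex 3.128 -1.075 -1.963
vertex 3.219 -1.956 -0.242
endloop
endfacet
facet normal 0.232 0.612 -0.756
outer loop
vertex 3.128 -1.075 -1.963
vertex 3.641 -0.844 -1.618
vertex 3.551 -1.338 -2.046
endloop
endfacet
facet normal -0.543 -0.759 -0.360
outer loop
vertex 3.128 -1.075 -1.963
vertex 3.551 -1.338 -2.046
vertex 3.219 -1.956 -0.242
endloop
endfacet
facet normal 0.233 0.612 -0.756
outer loop
vertex 3.551 -1.338 -2.046
vertex 3.641 -0.844 -1.618
vertex 4.027 -1.312 -1.878
endloop
endfacet
facet normal 0.155 -0.943 -0.294
outer loop
vertex 3.551 -1.338 -2.046
vertex 4.027 -1.312 -1.878
vertex 3.219 -1.956 -0.242
endloop
endfacet

endsolid


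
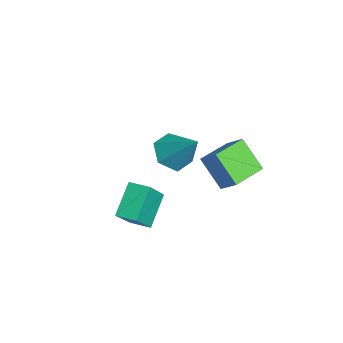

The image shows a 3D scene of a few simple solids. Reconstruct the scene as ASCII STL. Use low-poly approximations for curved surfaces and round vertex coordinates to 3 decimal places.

solid 
facet normal -0.623 -0.431 -0.653
outer loop
vertex 2.038 0.129 -0.148
vertex 1.11 1.481 -0.154
vertex 2.928 0.735 -1.398
endloop
endfacet
facet normal 0.566 -0.824 0.004
outer loop
vertex 3.57 1.179 -0.726
vertex 2.038 0.129 -0.148
vertex 2.928 0.735 -1.398
endloop
endfacet
facet normal -0.623 -0.431 -0.653
outer loop
vertex 2.928 0.735 -1.398
vertex 1.11 1.481 -0.154
vertex 2.0 2.087 -1.404
endloop
endfacet
facet normal 0.539 0.367 -0.758
outer loop
vertex 2.0 2.087 -1.404
vertex 3.57 1.179 -0.726
vertex 2.928 0.735 -1.398
endloop
endfacet
facet normal -0.539 -0.367 0.758
outer loop
vertex 2.038 0.129 -0.148
vertex 1.752 1.925 0.518
vertex 1.11 1.481 -0.154
endloop
endfacet
facet normal 0.566 -0.824 0.004
outer loop
vertex 2.68 0.573 0.524
vertex 2.038 0.129 -0.148
vertex 3.57 1.179 -0.726
endloop
endfacet
facet normal -0.539 -0.367 0.758
outer loop
vertex 2.68 0.573 0.524
vertex 1.752 1.925 0.518
vertex 2.038 0.129 -0.148
endloop
endfacet
facet normal -0.566 0.824 -0.004
outer loop
vertex 1.11 1.481 -0.154
vertex 1.752 1.925 0.518
vertex 2.0 2.087 -1.404
endloop
endfacet
facet normal 0.539 0.367 -0.758
outer loop
vertex 2.642 2.531 -0.732
vertex 3.57 1.179 -0.726
vertex 2.0 2.087 -1.404
endloop
endfacet
facet normal -0.566 0.824 -0.004
outer loop
vertex 2.0 2.087 -1.404
vertex 1.752 1.925 0.518
vertex 2.642 2.531 -0.732
endloop
endfacet
facet normal 0.623 0.431 0.653
outer loop
vertex 2.642 2.531 -0.732
vertex 2.68 0.573 0.524
vertex 3.57 1.179 -0.726
endloop
endfacet
facet normal 0.623 0.431 0.653
outer loop
vertex 1.752 1.925 0.518
vertex 2.68 0.573 0.524
vertex 2.642 2.531 -0.732
endloop
endfacet
facet normal -0.625 -0.781 -0.005
outer loop
vertex 1.898 -3.301 -3.076
vertex 0.904 -2.513 -1.944
vertex 0.909 -2.501 -4.501
endloop
endfacet
facet normal 0.585 -0.463 -0.666
outer loop
vertex 1.496 -1.767 -4.496
vertex 1.898 -3.301 -3.076
vertex 0.909 -2.501 -4.501
endloop
endfacet
facet normal -0.625 -0.781 -0.005
outer loop
vertex 0.909 -2.501 -4.501
vertex 0.904 -2.513 -1.944
vertex -0.085 -1.713 -3.368
endloop
endfacet
facet normal -0.518 0.419 -0.746
outer loop
vertex -0.085 -1.713 -3.368
vertex 1.496 -1.767 -4.496
vertex 0.909 -2.501 -4.501
endloop
endfacet
facet normal 0.518 -0.419 0.746
outer loop
vertex 1.898 -3.301 -3.076
vertex 1.491 -1.779 -1.939
vertex 0.904 -2.513 -1.944
endloop
endfacet
facet normal 0.584 -0.464 -0.666
outer loop
vertex 2.485 -2.567 -3.072
vertex 1.898 -3.301 -3.076
vertex 1.496 -1.767 -4.496
endloop
endfacet
facet normal 0.518 -0.419 0.746
outer loop
vertex 2.485 -2.567 -3.072
vertex 1.491 -1.779 -1.939
vertex 1.898 -3.301 -3.076
endloop
endfacet
facet normal -0.585 0.463 0.666
outer loop
vertex 0.904 -2.513 -1.944
vertex 1.491 -1.779 -1.939
vertex -0.085 -1.713 -3.368
endloop
endfacet
facet normal -0.518 0.418 -0.746
outer loop
vertex 0.502 -0.979 -3.364
vertex 1.496 -1.767 -4.496
vertex -0.085 -1.713 -3.368
endloop
endfacet
facet normal -0.584 0.464 0.666
outer loop
vertex -0.085 -1.713 -3.368
vertex 1.491 -1.779 -1.939
vertex 0.502 -0.979 -3.364
endloop
endfacet
facet normal 0.625 0.781 0.005
outer loop
vertex 0.502 -0.979 -3.364
vertex 2.485 -2.567 -3.072
vertex 1.496 -1.767 -4.496
endloop
endfacet
facet normal 0.625 0.781 0.005
outer loop
vertex 1.491 -1.779 -1.939
vertex 2.485 -2.567 -3.072
vertex 0.502 -0.979 -3.364
endloop
endfacet
facet normal -0.566 -0.418 -0.711
outer loop
vertex -1.639 0.128 -3.789
vertex -2.438 0.132 -3.155
vertex -2.266 0.933 -3.763
endloop
endfacet
facet normal 0.737 0.585 -0.339
outer loop
vertex -1.639 0.128 -3.789
vertex -2.266 0.933 -3.763
vertex -1.362 0.928 -1.805
endloop
endfacet
facet normal -0.566 -0.418 -0.711
outer loop
vertex -2.266 0.933 -3.763
vertex -2.438 0.132 -3.155
vertex -3.065 0.937 -3.129
endloop
endfacet
facet normal 0.005 1.000 0.000
outer loop
vertex -2.266 0.933 -3.763
vertex -3.065 0.937 -3.129
vertex -1.362 0.928 -1.805
endloop
endfacet
facet normal -0.566 -0.418 -0.711
outer loop
vertex -3.065 0.937 -3.129
vertex -2.438 0.132 -3.155
vertex -3.237 0.136 -2.521
endloop
endfacet
facet normal -0.493 0.591 0.639
outer loop
vertex -3.065 0.937 -3.129
vertex -3.237 0.136 -2.521
vertex -1.362 0.928 -1.805
endloop
endfacet
facet normal -0.566 -0.419 -0.710
outer loop
vertex -3.237 0.136 -2.521
vertex -2.438 0.132 -3.155
vertex -2.61 -0.668 -2.546
endloop
endfacet
facet normal -0.260 -0.232 0.937
outer loop
vertex -3.237 0.136 -2.521
vertex -2.61 -0.668 -2.546
vertex -1.362 0.928 -1.805
endloop
endfacet
facet normal -0.566 -0.419 -0.710
outer loop
vertex -2.61 -0.668 -2.546
vertex -2.438 0.132 -3.155
vertex -1.811 -0.672 -3.18
endloop
endfacet
facet normal 0.472 -0.647 0.599
outer loop
vertex -2.61 -0.668 -2.546
vertex -1.811 -0.672 -3.18
vertex -1.362 0.928 -1.805
endloop
endfacet
facet normal -0.566 -0.419 -0.710
outer loop
vertex -1.811 -0.672 -3.18
vertex -2.438 0.132 -3.155
vertex -1.639 0.128 -3.789
endloop
endfacet
facet normal 0.970 -0.239 -0.039
outer loop
vertex -1.811 -0.672 -3.18
vertex -1.639 0.128 -3.789
vertex -1.362 0.928 -1.805
endloop
endfacet

endsolid


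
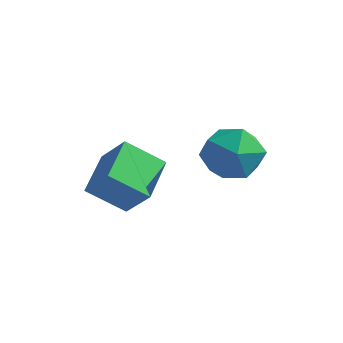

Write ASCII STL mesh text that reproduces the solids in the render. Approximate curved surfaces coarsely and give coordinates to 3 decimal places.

solid 
facet normal -0.679 0.081 -0.729
outer loop
vertex 0.501 -1.1 3.39
vertex 1.618 -0.379 2.429
vertex 0.996 -2.719 2.75
endloop
endfacet
facet normal -0.681 -0.440 0.586
outer loop
vertex 2.022 -2.841 3.851
vertex 0.501 -1.1 3.39
vertex 0.996 -2.719 2.75
endloop
endfacet
facet normal -0.680 0.081 -0.729
outer loop
vertex 0.996 -2.719 2.75
vertex 1.618 -0.379 2.429
vertex 2.112 -1.998 1.789
endloop
endfacet
facet normal 0.273 -0.895 -0.354
outer loop
vertex 2.112 -1.998 1.789
vertex 2.022 -2.841 3.851
vertex 0.996 -2.719 2.75
endloop
endfacet
facet normal -0.273 0.895 0.354
outer loop
vertex 0.501 -1.1 3.39
vertex 2.644 -0.501 3.53
vertex 1.618 -0.379 2.429
endloop
endfacet
facet normal -0.681 -0.439 0.586
outer loop
vertex 1.528 -1.222 4.491
vertex 0.501 -1.1 3.39
vertex 2.022 -2.841 3.851
endloop
endfacet
facet normal -0.273 0.895 0.354
outer loop
vertex 1.528 -1.222 4.491
vertex 2.644 -0.501 3.53
vertex 0.501 -1.1 3.39
endloop
endfacet
facet normal 0.681 0.439 -0.586
outer loop
vertex 1.618 -0.379 2.429
vertex 2.644 -0.501 3.53
vertex 2.112 -1.998 1.789
endloop
endfacet
facet normal 0.273 -0.895 -0.354
outer loop
vertex 3.139 -2.12 2.89
vertex 2.022 -2.841 3.851
vertex 2.112 -1.998 1.789
endloop
endfacet
facet normal 0.681 0.440 -0.586
outer loop
vertex 2.112 -1.998 1.789
vertex 2.644 -0.501 3.53
vertex 3.139 -2.12 2.89
endloop
endfacet
facet normal 0.680 -0.081 0.729
outer loop
vertex 3.139 -2.12 2.89
vertex 1.528 -1.222 4.491
vertex 2.022 -2.841 3.851
endloop
endfacet
facet normal 0.680 -0.080 0.729
outer loop
vertex 2.644 -0.501 3.53
vertex 1.528 -1.222 4.491
vertex 3.139 -2.12 2.89
endloop
endfacet
facet normal -0.487 0.864 0.127
outer loop
vertex 3.262 2.262 2.844
vertex 3.07 1.979 4.037
vertex 4.09 2.602 3.704
endloop
endfacet
facet normal 0.014 0.925 -0.379
outer loop
vertex 3.262 2.262 2.844
vertex 4.09 2.602 3.704
vertex 4.476 2.15 2.615
endloop
endfacet
facet normal -0.126 0.444 -0.887
outer loop
vertex 3.262 2.262 2.844
vertex 4.476 2.15 2.615
vertex 3.695 1.248 2.275
endloop
endfacet
facet normal -0.714 0.085 -0.695
outer loop
vertex 3.262 2.262 2.844
vertex 3.695 1.248 2.275
vertex 2.826 1.142 3.154
endloop
endfacet
facet normal -0.936 0.345 -0.069
outer loop
vertex 3.262 2.262 2.844
vertex 2.826 1.142 3.154
vertex 3.07 1.979 4.037
endloop
endfacet
facet normal 0.644 0.760 -0.087
outer loop
vertex 4.476 2.15 2.615
vertex 4.09 2.602 3.704
vertex 5.034 1.798 3.666
endloop
endfacet
facet normal -0.166 0.662 0.731
outer loop
vertex 4.09 2.602 3.704
vertex 3.07 1.979 4.037
vertex 4.165 1.692 4.545
endloop
endfacet
facet normal -0.893 -0.177 0.415
outer loop
vertex 3.07 1.979 4.037
vertex 2.826 1.142 3.154
vertex 3.384 0.79 4.205
endloop
endfacet
facet normal -0.533 -0.598 -0.599
outer loop
vertex 2.826 1.142 3.154
vertex 3.695 1.248 2.275
vertex 3.77 0.338 3.116
endloop
endfacet
facet normal 0.417 -0.018 -0.909
outer loop
vertex 3.695 1.248 2.275
vertex 4.476 2.15 2.615
vertex 4.79 0.961 2.783
endloop
endfacet
facet normal 0.714 -0.085 0.695
outer loop
vertex 4.598 0.678 3.976
vertex 5.034 1.798 3.666
vertex 4.165 1.692 4.545
endloop
endfacet
facet normal 0.126 -0.444 0.887
outer loop
vertex 4.598 0.678 3.976
vertex 4.165 1.692 4.545
vertex 3.384 0.79 4.205
endloop
endfacet
facet normal -0.014 -0.925 0.379
outer loop
vertex 4.598 0.678 3.976
vertex 3.384 0.79 4.205
vertex 3.77 0.338 3.116
endloop
endfacet
facet normal 0.487 -0.864 -0.127
outer loop
vertex 4.598 0.678 3.976
vertex 3.77 0.338 3.116
vertex 4.79 0.961 2.783
endloop
endfacet
facet normal 0.936 -0.345 0.069
outer loop
vertex 4.598 0.678 3.976
vertex 4.79 0.961 2.783
vertex 5.034 1.798 3.666
endloop
endfacet
facet normal 0.533 0.598 0.599
outer loop
vertex 4.165 1.692 4.545
vertex 5.034 1.798 3.666
vertex 4.09 2.602 3.704
endloop
endfacet
facet normal -0.417 0.018 0.909
outer loop
vertex 3.384 0.79 4.205
vertex 4.165 1.692 4.545
vertex 3.07 1.979 4.037
endloop
endfacet
facet normal -0.644 -0.760 0.087
outer loop
vertex 3.77 0.338 3.116
vertex 3.384 0.79 4.205
vertex 2.826 1.142 3.154
endloop
endfacet
facet normal 0.166 -0.662 -0.731
outer loop
vertex 4.79 0.961 2.783
vertex 3.77 0.338 3.116
vertex 3.695 1.248 2.275
endloop
endfacet
facet normal 0.893 0.177 -0.415
outer loop
vertex 5.034 1.798 3.666
vertex 4.79 0.961 2.783
vertex 4.476 2.15 2.615
endloop
endfacet

endsolid


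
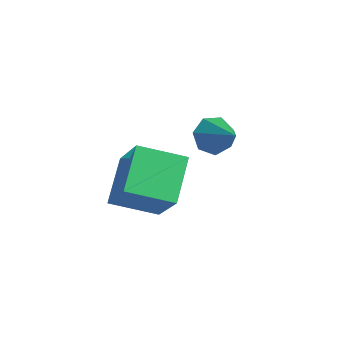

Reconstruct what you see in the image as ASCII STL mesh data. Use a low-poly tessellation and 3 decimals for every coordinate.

solid 
facet normal -0.819 0.137 -0.557
outer loop
vertex 1.845 2.471 -3.534
vertex 1.523 2.699 -3.005
vertex 1.88 3.036 -3.447
endloop
endfacet
facet normal 0.858 0.026 -0.513
outer loop
vertex 1.845 2.471 -3.534
vertex 1.88 3.036 -3.447
vertex 2.597 2.521 -2.275
endloop
endfacet
facet normal -0.819 0.137 -0.557
outer loop
vertex 1.88 3.036 -3.447
vertex 1.523 2.699 -3.005
vertex 1.646 3.347 -3.027
endloop
endfacet
facet normal 0.705 0.698 -0.124
outer loop
vertex 1.88 3.036 -3.447
vertex 1.646 3.347 -3.027
vertex 2.597 2.521 -2.275
endloop
endfacet
facet normal -0.820 0.137 -0.556
outer loop
vertex 1.646 3.347 -3.027
vertex 1.523 2.699 -3.005
vertex 1.32 3.171 -2.59
endloop
endfacet
facet normal 0.277 0.802 0.530
outer loop
vertex 1.646 3.347 -3.027
vertex 1.32 3.171 -2.59
vertex 2.597 2.521 -2.275
endloop
endfacet
facet normal -0.819 0.137 -0.557
outer loop
vertex 1.32 3.171 -2.59
vertex 1.523 2.699 -3.005
vertex 1.147 2.64 -2.466
endloop
endfacet
facet normal -0.105 0.259 0.960
outer loop
vertex 1.32 3.171 -2.59
vertex 1.147 2.64 -2.466
vertex 2.597 2.521 -2.275
endloop
endfacet
facet normal -0.819 0.136 -0.557
outer loop
vertex 1.147 2.64 -2.466
vertex 1.523 2.699 -3.005
vertex 1.257 2.153 -2.747
endloop
endfacet
facet normal -0.153 -0.520 0.841
outer loop
vertex 1.147 2.64 -2.466
vertex 1.257 2.153 -2.747
vertex 2.597 2.521 -2.275
endloop
endfacet
facet normal -0.819 0.136 -0.557
outer loop
vertex 1.257 2.153 -2.747
vertex 1.523 2.699 -3.005
vertex 1.568 2.078 -3.223
endloop
endfacet
facet normal 0.169 -0.951 0.260
outer loop
vertex 1.257 2.153 -2.747
vertex 1.568 2.078 -3.223
vertex 2.597 2.521 -2.275
endloop
endfacet
facet normal -0.819 0.136 -0.557
outer loop
vertex 1.568 2.078 -3.223
vertex 1.523 2.699 -3.005
vertex 1.845 2.471 -3.534
endloop
endfacet
facet normal 0.619 -0.707 -0.342
outer loop
vertex 1.568 2.078 -3.223
vertex 1.845 2.471 -3.534
vertex 2.597 2.521 -2.275
endloop
endfacet
facet normal -0.652 -0.689 0.317
outer loop
vertex 2.264 -1.223 -2.733
vertex 1.554 -0.153 -1.864
vertex 1.049 -0.781 -4.271
endloop
endfacet
facet normal 0.458 -0.690 -0.560
outer loop
vertex 2.006 0.233 -4.736
vertex 2.264 -1.223 -2.733
vertex 1.049 -0.781 -4.271
endloop
endfacet
facet normal -0.651 -0.690 0.317
outer loop
vertex 1.049 -0.781 -4.271
vertex 1.554 -0.153 -1.864
vertex 0.338 0.289 -3.402
endloop
endfacet
facet normal -0.605 0.220 -0.765
outer loop
vertex 0.338 0.289 -3.402
vertex 2.006 0.233 -4.736
vertex 1.049 -0.781 -4.271
endloop
endfacet
facet normal 0.605 -0.220 0.765
outer loop
vertex 2.264 -1.223 -2.733
vertex 2.511 0.861 -2.329
vertex 1.554 -0.153 -1.864
endloop
endfacet
facet normal 0.458 -0.690 -0.560
outer loop
vertex 3.222 -0.209 -3.198
vertex 2.264 -1.223 -2.733
vertex 2.006 0.233 -4.736
endloop
endfacet
facet normal 0.605 -0.220 0.766
outer loop
vertex 3.222 -0.209 -3.198
vertex 2.511 0.861 -2.329
vertex 2.264 -1.223 -2.733
endloop
endfacet
facet normal -0.458 0.690 0.561
outer loop
vertex 1.554 -0.153 -1.864
vertex 2.511 0.861 -2.329
vertex 0.338 0.289 -3.402
endloop
endfacet
facet normal -0.605 0.220 -0.765
outer loop
vertex 1.296 1.303 -3.867
vertex 2.006 0.233 -4.736
vertex 0.338 0.289 -3.402
endloop
endfacet
facet normal -0.458 0.690 0.560
outer loop
vertex 0.338 0.289 -3.402
vertex 2.511 0.861 -2.329
vertex 1.296 1.303 -3.867
endloop
endfacet
facet normal 0.651 0.689 -0.317
outer loop
vertex 1.296 1.303 -3.867
vertex 3.222 -0.209 -3.198
vertex 2.006 0.233 -4.736
endloop
endfacet
facet normal 0.651 0.690 -0.316
outer loop
vertex 2.511 0.861 -2.329
vertex 3.222 -0.209 -3.198
vertex 1.296 1.303 -3.867
endloop
endfacet

endsolid


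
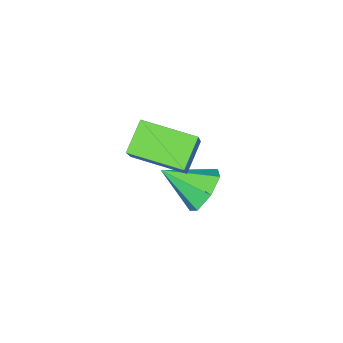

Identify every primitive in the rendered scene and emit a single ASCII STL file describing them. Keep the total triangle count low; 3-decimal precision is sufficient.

solid 
facet normal -0.540 0.672 -0.507
outer loop
vertex 1.903 -2.779 -4.286
vertex 1.309 -2.718 -3.573
vertex 2.078 -2.22 -3.731
endloop
endfacet
facet normal 0.969 -0.068 -0.238
outer loop
vertex 1.903 -2.779 -4.286
vertex 2.078 -2.22 -3.731
vertex 2.211 -3.842 -2.727
endloop
endfacet
facet normal -0.540 0.673 -0.506
outer loop
vertex 2.078 -2.22 -3.731
vertex 1.309 -2.718 -3.573
vertex 1.674 -2.037 -3.056
endloop
endfacet
facet normal 0.847 0.328 0.418
outer loop
vertex 2.078 -2.22 -3.731
vertex 1.674 -2.037 -3.056
vertex 2.211 -3.842 -2.727
endloop
endfacet
facet normal -0.540 0.673 -0.505
outer loop
vertex 1.674 -2.037 -3.056
vertex 1.309 -2.718 -3.573
vertex 0.996 -2.367 -2.771
endloop
endfacet
facet normal 0.269 0.250 0.930
outer loop
vertex 1.674 -2.037 -3.056
vertex 0.996 -2.367 -2.771
vertex 2.211 -3.842 -2.727
endloop
endfacet
facet normal -0.541 0.673 -0.505
outer loop
vertex 0.996 -2.367 -2.771
vertex 1.309 -2.718 -3.573
vertex 0.553 -2.962 -3.089
endloop
endfacet
facet normal -0.328 -0.243 0.913
outer loop
vertex 0.996 -2.367 -2.771
vertex 0.553 -2.962 -3.089
vertex 2.211 -3.842 -2.727
endloop
endfacet
facet normal -0.541 0.673 -0.505
outer loop
vertex 0.553 -2.962 -3.089
vertex 1.309 -2.718 -3.573
vertex 0.68 -3.373 -3.772
endloop
endfacet
facet normal -0.497 -0.781 0.378
outer loop
vertex 0.553 -2.962 -3.089
vertex 0.68 -3.373 -3.772
vertex 2.211 -3.842 -2.727
endloop
endfacet
facet normal -0.539 0.672 -0.507
outer loop
vertex 0.68 -3.373 -3.772
vertex 1.309 -2.718 -3.573
vertex 1.281 -3.292 -4.304
endloop
endfacet
facet normal -0.109 -0.957 -0.269
outer loop
vertex 0.68 -3.373 -3.772
vertex 1.281 -3.292 -4.304
vertex 2.211 -3.842 -2.727
endloop
endfacet
facet normal -0.540 0.672 -0.507
outer loop
vertex 1.281 -3.292 -4.304
vertex 1.309 -2.718 -3.573
vertex 1.903 -2.779 -4.286
endloop
endfacet
facet normal 0.543 -0.640 -0.544
outer loop
vertex 1.281 -3.292 -4.304
vertex 1.903 -2.779 -4.286
vertex 2.211 -3.842 -2.727
endloop
endfacet
facet normal -0.708 -0.297 0.641
outer loop
vertex 3.423 -3.357 0.936
vertex 2.447 -1.802 0.578
vertex 2.514 -4.255 -0.484
endloop
endfacet
facet normal 0.522 -0.831 0.192
outer loop
vertex 3.413 -3.878 -1.298
vertex 3.423 -3.357 0.936
vertex 2.514 -4.255 -0.484
endloop
endfacet
facet normal -0.708 -0.297 0.641
outer loop
vertex 2.514 -4.255 -0.484
vertex 2.447 -1.802 0.578
vertex 1.538 -2.7 -0.842
endloop
endfacet
facet normal -0.476 -0.470 -0.743
outer loop
vertex 1.538 -2.7 -0.842
vertex 3.413 -3.878 -1.298
vertex 2.514 -4.255 -0.484
endloop
endfacet
facet normal 0.476 0.470 0.743
outer loop
vertex 3.423 -3.357 0.936
vertex 3.346 -1.425 -0.236
vertex 2.447 -1.802 0.578
endloop
endfacet
facet normal 0.522 -0.831 0.192
outer loop
vertex 4.322 -2.98 0.122
vertex 3.423 -3.357 0.936
vertex 3.413 -3.878 -1.298
endloop
endfacet
facet normal 0.476 0.470 0.743
outer loop
vertex 4.322 -2.98 0.122
vertex 3.346 -1.425 -0.236
vertex 3.423 -3.357 0.936
endloop
endfacet
facet normal -0.522 0.831 -0.192
outer loop
vertex 2.447 -1.802 0.578
vertex 3.346 -1.425 -0.236
vertex 1.538 -2.7 -0.842
endloop
endfacet
facet normal -0.476 -0.470 -0.743
outer loop
vertex 2.437 -2.323 -1.656
vertex 3.413 -3.878 -1.298
vertex 1.538 -2.7 -0.842
endloop
endfacet
facet normal -0.522 0.831 -0.192
outer loop
vertex 1.538 -2.7 -0.842
vertex 3.346 -1.425 -0.236
vertex 2.437 -2.323 -1.656
endloop
endfacet
facet normal 0.708 0.297 -0.641
outer loop
vertex 2.437 -2.323 -1.656
vertex 4.322 -2.98 0.122
vertex 3.413 -3.878 -1.298
endloop
endfacet
facet normal 0.708 0.297 -0.641
outer loop
vertex 3.346 -1.425 -0.236
vertex 4.322 -2.98 0.122
vertex 2.437 -2.323 -1.656
endloop
endfacet

endsolid


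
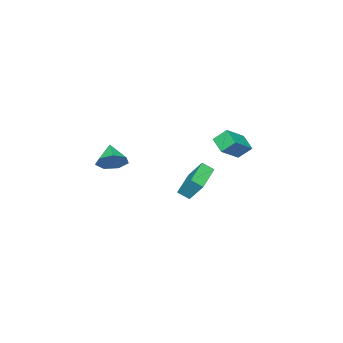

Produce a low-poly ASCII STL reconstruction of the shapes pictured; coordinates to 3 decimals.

solid 
facet normal -0.401 0.603 0.690
outer loop
vertex -3.257 1.964 1.393
vertex -2.763 2.963 0.806
vertex -4.781 2.117 0.374
endloop
endfacet
facet normal -0.392 -0.793 0.467
outer loop
vertex -4.317 1.417 -0.426
vertex -3.257 1.964 1.393
vertex -4.781 2.117 0.374
endloop
endfacet
facet normal -0.400 0.603 0.690
outer loop
vertex -4.781 2.117 0.374
vertex -2.763 2.963 0.806
vertex -4.288 3.116 -0.213
endloop
endfacet
facet normal -0.829 0.084 -0.554
outer loop
vertex -4.288 3.116 -0.213
vertex -4.317 1.417 -0.426
vertex -4.781 2.117 0.374
endloop
endfacet
facet normal 0.828 -0.084 0.554
outer loop
vertex -3.257 1.964 1.393
vertex -2.299 2.263 0.006
vertex -2.763 2.963 0.806
endloop
endfacet
facet normal -0.391 -0.793 0.467
outer loop
vertex -2.792 1.264 0.593
vertex -3.257 1.964 1.393
vertex -4.317 1.417 -0.426
endloop
endfacet
facet normal 0.828 -0.083 0.554
outer loop
vertex -2.792 1.264 0.593
vertex -2.299 2.263 0.006
vertex -3.257 1.964 1.393
endloop
endfacet
facet normal 0.391 0.793 -0.467
outer loop
vertex -2.763 2.963 0.806
vertex -2.299 2.263 0.006
vertex -4.288 3.116 -0.213
endloop
endfacet
facet normal -0.828 0.084 -0.554
outer loop
vertex -3.823 2.416 -1.013
vertex -4.317 1.417 -0.426
vertex -4.288 3.116 -0.213
endloop
endfacet
facet normal 0.392 0.793 -0.466
outer loop
vertex -4.288 3.116 -0.213
vertex -2.299 2.263 0.006
vertex -3.823 2.416 -1.013
endloop
endfacet
facet normal 0.400 -0.603 -0.690
outer loop
vertex -3.823 2.416 -1.013
vertex -2.792 1.264 0.593
vertex -4.317 1.417 -0.426
endloop
endfacet
facet normal 0.401 -0.603 -0.690
outer loop
vertex -2.299 2.263 0.006
vertex -2.792 1.264 0.593
vertex -3.823 2.416 -1.013
endloop
endfacet
facet normal 0.572 0.595 -0.565
outer loop
vertex 4.711 -0.231 1.589
vertex 4.323 -0.641 0.764
vertex 4.0 0.155 1.275
endloop
endfacet
facet normal -0.262 0.271 0.926
outer loop
vertex 4.711 -0.231 1.589
vertex 4.0 0.155 1.275
vertex 3.457 -1.539 1.616
endloop
endfacet
facet normal 0.573 0.595 -0.564
outer loop
vertex 4.0 0.155 1.275
vertex 4.323 -0.641 0.764
vertex 3.533 -0.058 0.576
endloop
endfacet
facet normal -0.824 0.353 0.443
outer loop
vertex 4.0 0.155 1.275
vertex 3.533 -0.058 0.576
vertex 3.457 -1.539 1.616
endloop
endfacet
facet normal 0.573 0.594 -0.565
outer loop
vertex 3.533 -0.058 0.576
vertex 4.323 -0.641 0.764
vertex 3.66 -0.711 0.018
endloop
endfacet
facet normal -0.986 -0.059 -0.156
outer loop
vertex 3.533 -0.058 0.576
vertex 3.66 -0.711 0.018
vertex 3.457 -1.539 1.616
endloop
endfacet
facet normal 0.573 0.594 -0.565
outer loop
vertex 3.66 -0.711 0.018
vertex 4.323 -0.641 0.764
vertex 4.286 -1.311 0.022
endloop
endfacet
facet normal -0.627 -0.657 -0.420
outer loop
vertex 3.66 -0.711 0.018
vertex 4.286 -1.311 0.022
vertex 3.457 -1.539 1.616
endloop
endfacet
facet normal 0.573 0.594 -0.565
outer loop
vertex 4.286 -1.311 0.022
vertex 4.323 -0.641 0.764
vertex 4.94 -1.407 0.585
endloop
endfacet
facet normal -0.016 -0.989 -0.150
outer loop
vertex 4.286 -1.311 0.022
vertex 4.94 -1.407 0.585
vertex 3.457 -1.539 1.616
endloop
endfacet
facet normal 0.573 0.594 -0.564
outer loop
vertex 4.94 -1.407 0.585
vertex 4.323 -0.641 0.764
vertex 5.129 -0.927 1.282
endloop
endfacet
facet normal 0.385 -0.806 0.450
outer loop
vertex 4.94 -1.407 0.585
vertex 5.129 -0.927 1.282
vertex 3.457 -1.539 1.616
endloop
endfacet
facet normal 0.574 0.594 -0.565
outer loop
vertex 5.129 -0.927 1.282
vertex 4.323 -0.641 0.764
vertex 4.711 -0.231 1.589
endloop
endfacet
facet normal 0.275 -0.245 0.930
outer loop
vertex 5.129 -0.927 1.282
vertex 4.711 -0.231 1.589
vertex 3.457 -1.539 1.616
endloop
endfacet
facet normal -0.920 -0.310 0.238
outer loop
vertex -1.447 0.48 -2.158
vertex -1.446 1.488 -0.839
vertex -1.795 1.131 -2.655
endloop
endfacet
facet normal -0.000 -0.607 -0.795
outer loop
vertex 0.166 1.792 -3.161
vertex -1.447 0.48 -2.158
vertex -1.795 1.131 -2.655
endloop
endfacet
facet normal -0.920 -0.310 0.238
outer loop
vertex -1.795 1.131 -2.655
vertex -1.446 1.488 -0.839
vertex -1.794 2.139 -1.336
endloop
endfacet
facet normal -0.391 0.732 -0.559
outer loop
vertex -1.794 2.139 -1.336
vertex 0.166 1.792 -3.161
vertex -1.795 1.131 -2.655
endloop
endfacet
facet normal 0.391 -0.732 0.559
outer loop
vertex -1.447 0.48 -2.158
vertex 0.515 2.149 -1.345
vertex -1.446 1.488 -0.839
endloop
endfacet
facet normal -0.000 -0.607 -0.795
outer loop
vertex 0.514 1.141 -2.664
vertex -1.447 0.48 -2.158
vertex 0.166 1.792 -3.161
endloop
endfacet
facet normal 0.391 -0.732 0.559
outer loop
vertex 0.514 1.141 -2.664
vertex 0.515 2.149 -1.345
vertex -1.447 0.48 -2.158
endloop
endfacet
facet normal 0.000 0.607 0.795
outer loop
vertex -1.446 1.488 -0.839
vertex 0.515 2.149 -1.345
vertex -1.794 2.139 -1.336
endloop
endfacet
facet normal -0.391 0.732 -0.559
outer loop
vertex 0.167 2.8 -1.842
vertex 0.166 1.792 -3.161
vertex -1.794 2.139 -1.336
endloop
endfacet
facet normal 0.000 0.607 0.795
outer loop
vertex -1.794 2.139 -1.336
vertex 0.515 2.149 -1.345
vertex 0.167 2.8 -1.842
endloop
endfacet
facet normal 0.920 0.310 -0.238
outer loop
vertex 0.167 2.8 -1.842
vertex 0.514 1.141 -2.664
vertex 0.166 1.792 -3.161
endloop
endfacet
facet normal 0.920 0.310 -0.238
outer loop
vertex 0.515 2.149 -1.345
vertex 0.514 1.141 -2.664
vertex 0.167 2.8 -1.842
endloop
endfacet

endsolid


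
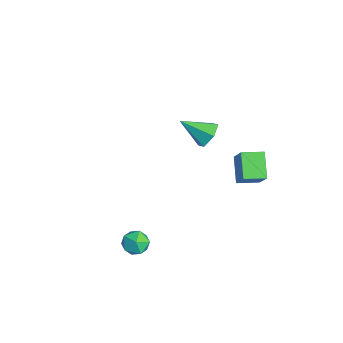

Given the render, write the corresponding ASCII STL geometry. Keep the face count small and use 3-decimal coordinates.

solid 
facet normal 0.317 0.763 -0.563
outer loop
vertex -2.467 2.734 0.383
vertex -3.244 2.646 -0.173
vertex -3.266 3.222 0.595
endloop
endfacet
facet normal 0.292 0.064 0.954
outer loop
vertex -2.467 2.734 0.383
vertex -3.266 3.222 0.595
vertex -3.856 1.174 0.913
endloop
endfacet
facet normal 0.318 0.763 -0.563
outer loop
vertex -3.266 3.222 0.595
vertex -3.244 2.646 -0.173
vertex -4.043 3.135 0.038
endloop
endfacet
facet normal -0.579 0.285 0.764
outer loop
vertex -3.266 3.222 0.595
vertex -4.043 3.135 0.038
vertex -3.856 1.174 0.913
endloop
endfacet
facet normal 0.318 0.763 -0.563
outer loop
vertex -4.043 3.135 0.038
vertex -3.244 2.646 -0.173
vertex -4.022 2.559 -0.73
endloop
endfacet
facet normal -0.996 -0.080 0.033
outer loop
vertex -4.043 3.135 0.038
vertex -4.022 2.559 -0.73
vertex -3.856 1.174 0.913
endloop
endfacet
facet normal 0.318 0.763 -0.563
outer loop
vertex -4.022 2.559 -0.73
vertex -3.244 2.646 -0.173
vertex -3.223 2.071 -0.941
endloop
endfacet
facet normal -0.543 -0.668 -0.509
outer loop
vertex -4.022 2.559 -0.73
vertex -3.223 2.071 -0.941
vertex -3.856 1.174 0.913
endloop
endfacet
facet normal 0.317 0.763 -0.563
outer loop
vertex -3.223 2.071 -0.941
vertex -3.244 2.646 -0.173
vertex -2.445 2.158 -0.385
endloop
endfacet
facet normal 0.327 -0.890 -0.319
outer loop
vertex -3.223 2.071 -0.941
vertex -2.445 2.158 -0.385
vertex -3.856 1.174 0.913
endloop
endfacet
facet normal 0.317 0.763 -0.563
outer loop
vertex -2.445 2.158 -0.385
vertex -3.244 2.646 -0.173
vertex -2.467 2.734 0.383
endloop
endfacet
facet normal 0.745 -0.523 0.414
outer loop
vertex -2.445 2.158 -0.385
vertex -2.467 2.734 0.383
vertex -3.856 1.174 0.913
endloop
endfacet
facet normal -0.707 -0.662 0.248
outer loop
vertex 2.855 -3.444 -1.359
vertex 3.261 -4.05 -1.819
vertex 3.452 -3.941 -0.985
endloop
endfacet
facet normal -0.623 -0.174 0.763
outer loop
vertex 2.855 -3.444 -1.359
vertex 3.452 -3.941 -0.985
vertex 3.426 -3.096 -0.814
endloop
endfacet
facet normal -0.742 0.469 0.478
outer loop
vertex 2.855 -3.444 -1.359
vertex 3.426 -3.096 -0.814
vertex 3.218 -2.683 -1.542
endloop
endfacet
facet normal -0.901 0.379 -0.212
outer loop
vertex 2.855 -3.444 -1.359
vertex 3.218 -2.683 -1.542
vertex 3.116 -3.273 -2.163
endloop
endfacet
facet normal -0.879 -0.320 -0.353
outer loop
vertex 2.855 -3.444 -1.359
vertex 3.116 -3.273 -2.163
vertex 3.261 -4.05 -1.819
endloop
endfacet
facet normal 0.058 -0.196 0.979
outer loop
vertex 3.426 -3.096 -0.814
vertex 3.452 -3.941 -0.985
vertex 4.184 -3.487 -0.937
endloop
endfacet
facet normal -0.079 -0.986 0.147
outer loop
vertex 3.452 -3.941 -0.985
vertex 3.261 -4.05 -1.819
vertex 4.082 -4.077 -1.558
endloop
endfacet
facet normal -0.358 -0.433 -0.827
outer loop
vertex 3.261 -4.05 -1.819
vertex 3.116 -3.273 -2.163
vertex 3.874 -3.664 -2.286
endloop
endfacet
facet normal -0.394 0.698 -0.598
outer loop
vertex 3.116 -3.273 -2.163
vertex 3.218 -2.683 -1.542
vertex 3.848 -2.819 -2.115
endloop
endfacet
facet normal -0.137 0.844 0.518
outer loop
vertex 3.218 -2.683 -1.542
vertex 3.426 -3.096 -0.814
vertex 4.039 -2.71 -1.281
endloop
endfacet
facet normal 0.901 -0.379 0.212
outer loop
vertex 4.445 -3.316 -1.741
vertex 4.184 -3.487 -0.937
vertex 4.082 -4.077 -1.558
endloop
endfacet
facet normal 0.742 -0.469 -0.478
outer loop
vertex 4.445 -3.316 -1.741
vertex 4.082 -4.077 -1.558
vertex 3.874 -3.664 -2.286
endloop
endfacet
facet normal 0.623 0.174 -0.763
outer loop
vertex 4.445 -3.316 -1.741
vertex 3.874 -3.664 -2.286
vertex 3.848 -2.819 -2.115
endloop
endfacet
facet normal 0.707 0.662 -0.248
outer loop
vertex 4.445 -3.316 -1.741
vertex 3.848 -2.819 -2.115
vertex 4.039 -2.71 -1.281
endloop
endfacet
facet normal 0.879 0.320 0.353
outer loop
vertex 4.445 -3.316 -1.741
vertex 4.039 -2.71 -1.281
vertex 4.184 -3.487 -0.937
endloop
endfacet
facet normal 0.394 -0.698 0.598
outer loop
vertex 4.082 -4.077 -1.558
vertex 4.184 -3.487 -0.937
vertex 3.452 -3.941 -0.985
endloop
endfacet
facet normal 0.137 -0.844 -0.518
outer loop
vertex 3.874 -3.664 -2.286
vertex 4.082 -4.077 -1.558
vertex 3.261 -4.05 -1.819
endloop
endfacet
facet normal -0.058 0.196 -0.979
outer loop
vertex 3.848 -2.819 -2.115
vertex 3.874 -3.664 -2.286
vertex 3.116 -3.273 -2.163
endloop
endfacet
facet normal 0.079 0.986 -0.147
outer loop
vertex 4.039 -2.71 -1.281
vertex 3.848 -2.819 -2.115
vertex 3.218 -2.683 -1.542
endloop
endfacet
facet normal 0.358 0.433 0.827
outer loop
vertex 4.184 -3.487 -0.937
vertex 4.039 -2.71 -1.281
vertex 3.426 -3.096 -0.814
endloop
endfacet
facet normal -0.774 0.159 0.612
outer loop
vertex 3.463 2.328 4.465
vertex 3.609 3.552 4.331
vertex 2.369 2.308 3.087
endloop
endfacet
facet normal -0.118 -0.987 0.108
outer loop
vertex 3.631 2.048 2.089
vertex 3.463 2.328 4.465
vertex 2.369 2.308 3.087
endloop
endfacet
facet normal -0.774 0.159 0.612
outer loop
vertex 2.369 2.308 3.087
vertex 3.609 3.552 4.331
vertex 2.515 3.532 2.953
endloop
endfacet
facet normal -0.622 -0.012 -0.783
outer loop
vertex 2.515 3.532 2.953
vertex 3.631 2.048 2.089
vertex 2.369 2.308 3.087
endloop
endfacet
facet normal 0.622 0.012 0.783
outer loop
vertex 3.463 2.328 4.465
vertex 4.871 3.292 3.333
vertex 3.609 3.552 4.331
endloop
endfacet
facet normal -0.118 -0.987 0.108
outer loop
vertex 4.725 2.068 3.467
vertex 3.463 2.328 4.465
vertex 3.631 2.048 2.089
endloop
endfacet
facet normal 0.622 0.012 0.783
outer loop
vertex 4.725 2.068 3.467
vertex 4.871 3.292 3.333
vertex 3.463 2.328 4.465
endloop
endfacet
facet normal 0.118 0.987 -0.108
outer loop
vertex 3.609 3.552 4.331
vertex 4.871 3.292 3.333
vertex 2.515 3.532 2.953
endloop
endfacet
facet normal -0.622 -0.012 -0.783
outer loop
vertex 3.777 3.272 1.955
vertex 3.631 2.048 2.089
vertex 2.515 3.532 2.953
endloop
endfacet
facet normal 0.118 0.987 -0.108
outer loop
vertex 2.515 3.532 2.953
vertex 4.871 3.292 3.333
vertex 3.777 3.272 1.955
endloop
endfacet
facet normal 0.774 -0.159 -0.612
outer loop
vertex 3.777 3.272 1.955
vertex 4.725 2.068 3.467
vertex 3.631 2.048 2.089
endloop
endfacet
facet normal 0.774 -0.159 -0.612
outer loop
vertex 4.871 3.292 3.333
vertex 4.725 2.068 3.467
vertex 3.777 3.272 1.955
endloop
endfacet

endsolid


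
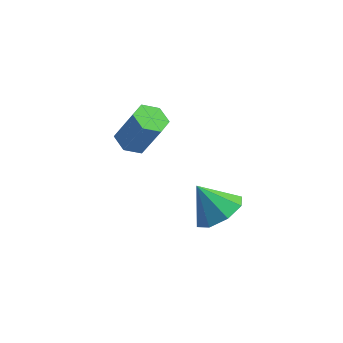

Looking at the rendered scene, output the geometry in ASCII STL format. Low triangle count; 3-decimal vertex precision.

solid 
facet normal 0.617 0.008 -0.787
outer loop
vertex 3.284 -0.382 -3.459
vertex 2.639 0.296 -3.958
vertex 3.469 0.393 -3.306
endloop
endfacet
facet normal 0.299 -0.253 0.920
outer loop
vertex 3.284 -0.382 -3.459
vertex 3.469 0.393 -3.306
vertex 1.701 0.284 -2.762
endloop
endfacet
facet normal 0.617 0.008 -0.787
outer loop
vertex 3.469 0.393 -3.306
vertex 2.639 0.296 -3.958
vertex 3.168 1.111 -3.535
endloop
endfacet
facet normal 0.249 0.388 0.888
outer loop
vertex 3.469 0.393 -3.306
vertex 3.168 1.111 -3.535
vertex 1.701 0.284 -2.762
endloop
endfacet
facet normal 0.617 0.008 -0.787
outer loop
vertex 3.168 1.111 -3.535
vertex 2.639 0.296 -3.958
vertex 2.557 1.351 -4.012
endloop
endfacet
facet normal -0.142 0.799 0.584
outer loop
vertex 3.168 1.111 -3.535
vertex 2.557 1.351 -4.012
vertex 1.701 0.284 -2.762
endloop
endfacet
facet normal 0.617 0.008 -0.787
outer loop
vertex 2.557 1.351 -4.012
vertex 2.639 0.296 -3.958
vertex 1.994 0.973 -4.457
endloop
endfacet
facet normal -0.646 0.740 0.189
outer loop
vertex 2.557 1.351 -4.012
vertex 1.994 0.973 -4.457
vertex 1.701 0.284 -2.762
endloop
endfacet
facet normal 0.617 0.007 -0.787
outer loop
vertex 1.994 0.973 -4.457
vertex 2.639 0.296 -3.958
vertex 1.808 0.198 -4.61
endloop
endfacet
facet normal -0.967 0.245 -0.067
outer loop
vertex 1.994 0.973 -4.457
vertex 1.808 0.198 -4.61
vertex 1.701 0.284 -2.762
endloop
endfacet
facet normal 0.617 0.007 -0.787
outer loop
vertex 1.808 0.198 -4.61
vertex 2.639 0.296 -3.958
vertex 2.109 -0.519 -4.381
endloop
endfacet
facet normal -0.917 -0.396 -0.035
outer loop
vertex 1.808 0.198 -4.61
vertex 2.109 -0.519 -4.381
vertex 1.701 0.284 -2.762
endloop
endfacet
facet normal 0.617 0.007 -0.787
outer loop
vertex 2.109 -0.519 -4.381
vertex 2.639 0.296 -3.958
vertex 2.72 -0.76 -3.904
endloop
endfacet
facet normal -0.527 -0.807 0.267
outer loop
vertex 2.109 -0.519 -4.381
vertex 2.72 -0.76 -3.904
vertex 1.701 0.284 -2.762
endloop
endfacet
facet normal 0.616 0.007 -0.787
outer loop
vertex 2.72 -0.76 -3.904
vertex 2.639 0.296 -3.958
vertex 3.284 -0.382 -3.459
endloop
endfacet
facet normal -0.022 -0.748 0.664
outer loop
vertex 2.72 -0.76 -3.904
vertex 3.284 -0.382 -3.459
vertex 1.701 0.284 -2.762
endloop
endfacet
facet normal -0.445 -0.037 -0.895
outer loop
vertex -1.638 3.131 -3.997
vertex -2.223 2.737 -3.69
vertex -2.246 3.506 -3.71
endloop
endfacet
facet normal 0.422 0.873 -0.246
outer loop
vertex -1.638 3.131 -3.997
vertex -2.246 3.506 -3.71
vertex -0.832 3.198 -2.378
endloop
endfacet
facet normal 0.422 0.873 -0.246
outer loop
vertex -0.832 3.198 -2.378
vertex -2.246 3.506 -3.71
vertex -1.44 3.573 -2.091
endloop
endfacet
facet normal 0.445 0.038 0.894
outer loop
vertex -0.832 3.198 -2.378
vertex -1.44 3.573 -2.091
vertex -1.417 2.803 -2.07
endloop
endfacet
facet normal -0.446 -0.037 -0.894
outer loop
vertex -2.246 3.506 -3.71
vertex -2.223 2.737 -3.69
vertex -2.831 3.111 -3.402
endloop
endfacet
facet normal -0.474 0.858 0.200
outer loop
vertex -2.246 3.506 -3.71
vertex -2.831 3.111 -3.402
vertex -1.44 3.573 -2.091
endloop
endfacet
facet normal -0.474 0.858 0.200
outer loop
vertex -1.44 3.573 -2.091
vertex -2.831 3.111 -3.402
vertex -2.025 3.178 -1.783
endloop
endfacet
facet normal 0.445 0.038 0.894
outer loop
vertex -1.44 3.573 -2.091
vertex -2.025 3.178 -1.783
vertex -1.417 2.803 -2.07
endloop
endfacet
facet normal -0.446 -0.037 -0.894
outer loop
vertex -2.831 3.111 -3.402
vertex -2.223 2.737 -3.69
vertex -2.808 2.342 -3.382
endloop
endfacet
facet normal -0.895 -0.015 0.446
outer loop
vertex -2.831 3.111 -3.402
vertex -2.808 2.342 -3.382
vertex -2.025 3.178 -1.783
endloop
endfacet
facet normal -0.895 -0.015 0.446
outer loop
vertex -2.025 3.178 -1.783
vertex -2.808 2.342 -3.382
vertex -2.002 2.409 -1.763
endloop
endfacet
facet normal 0.445 0.037 0.895
outer loop
vertex -2.025 3.178 -1.783
vertex -2.002 2.409 -1.763
vertex -1.417 2.803 -2.07
endloop
endfacet
facet normal -0.445 -0.038 -0.894
outer loop
vertex -2.808 2.342 -3.382
vertex -2.223 2.737 -3.69
vertex -2.2 1.967 -3.669
endloop
endfacet
facet normal -0.422 -0.873 0.246
outer loop
vertex -2.808 2.342 -3.382
vertex -2.2 1.967 -3.669
vertex -2.002 2.409 -1.763
endloop
endfacet
facet normal -0.422 -0.873 0.246
outer loop
vertex -2.002 2.409 -1.763
vertex -2.2 1.967 -3.669
vertex -1.394 2.034 -2.05
endloop
endfacet
facet normal 0.445 0.037 0.895
outer loop
vertex -2.002 2.409 -1.763
vertex -1.394 2.034 -2.05
vertex -1.417 2.803 -2.07
endloop
endfacet
facet normal -0.445 -0.038 -0.894
outer loop
vertex -2.2 1.967 -3.669
vertex -2.223 2.737 -3.69
vertex -1.615 2.362 -3.977
endloop
endfacet
facet normal 0.474 -0.858 -0.200
outer loop
vertex -2.2 1.967 -3.669
vertex -1.615 2.362 -3.977
vertex -1.394 2.034 -2.05
endloop
endfacet
facet normal 0.474 -0.858 -0.200
outer loop
vertex -1.394 2.034 -2.05
vertex -1.615 2.362 -3.977
vertex -0.809 2.429 -2.358
endloop
endfacet
facet normal 0.446 0.037 0.894
outer loop
vertex -1.394 2.034 -2.05
vertex -0.809 2.429 -2.358
vertex -1.417 2.803 -2.07
endloop
endfacet
facet normal -0.445 -0.037 -0.895
outer loop
vertex -1.615 2.362 -3.977
vertex -2.223 2.737 -3.69
vertex -1.638 3.131 -3.997
endloop
endfacet
facet normal 0.895 0.015 -0.446
outer loop
vertex -1.615 2.362 -3.977
vertex -1.638 3.131 -3.997
vertex -0.809 2.429 -2.358
endloop
endfacet
facet normal 0.895 0.015 -0.446
outer loop
vertex -0.809 2.429 -2.358
vertex -1.638 3.131 -3.997
vertex -0.832 3.198 -2.378
endloop
endfacet
facet normal 0.446 0.037 0.894
outer loop
vertex -0.809 2.429 -2.358
vertex -0.832 3.198 -2.378
vertex -1.417 2.803 -2.07
endloop
endfacet

endsolid
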